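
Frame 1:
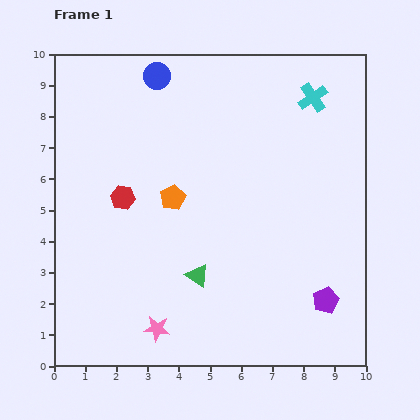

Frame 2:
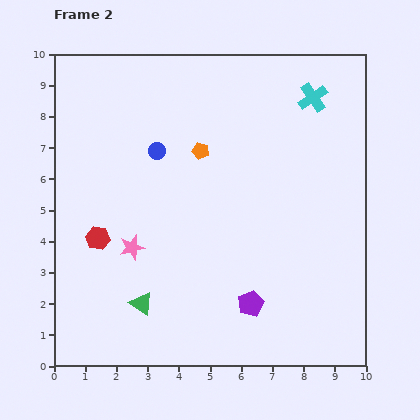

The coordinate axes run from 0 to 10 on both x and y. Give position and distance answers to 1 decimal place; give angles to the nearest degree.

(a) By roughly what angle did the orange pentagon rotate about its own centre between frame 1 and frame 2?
28° counter-clockwise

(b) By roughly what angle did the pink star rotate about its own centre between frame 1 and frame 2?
20° counter-clockwise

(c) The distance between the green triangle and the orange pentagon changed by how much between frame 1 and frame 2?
+2.7

Distance in frame 1: 2.6. Distance in frame 2: 5.3.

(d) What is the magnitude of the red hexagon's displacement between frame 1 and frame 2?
1.5

The red hexagon moved from (2.2, 5.4) to (1.4, 4.1), a distance of √(0.8² + 1.3²) ≈ 1.5.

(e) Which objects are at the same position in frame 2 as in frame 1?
the cyan cross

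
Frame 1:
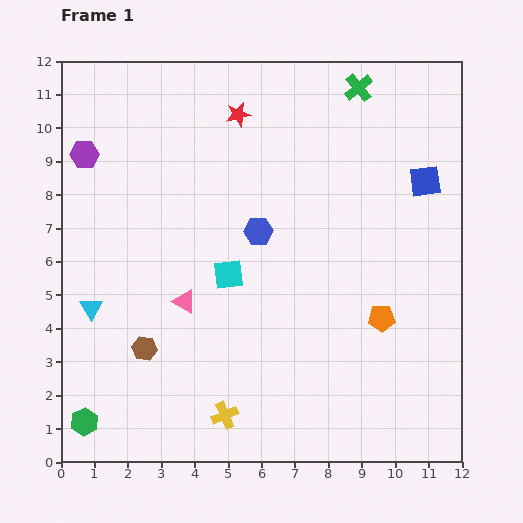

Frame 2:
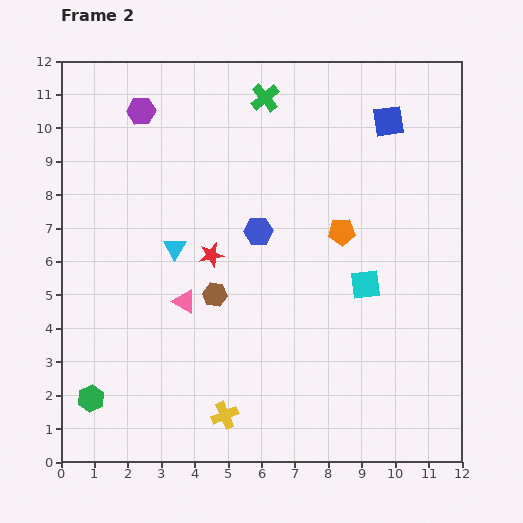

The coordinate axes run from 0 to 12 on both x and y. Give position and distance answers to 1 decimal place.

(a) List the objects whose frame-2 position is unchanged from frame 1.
the pink triangle, the yellow cross, the blue hexagon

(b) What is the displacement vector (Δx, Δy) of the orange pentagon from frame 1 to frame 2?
(-1.2, 2.6)

The orange pentagon was at (9.6, 4.3) in frame 1 and (8.4, 6.9) in frame 2.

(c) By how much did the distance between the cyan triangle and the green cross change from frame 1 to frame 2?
-5.2

Distance in frame 1: 10.4. Distance in frame 2: 5.2.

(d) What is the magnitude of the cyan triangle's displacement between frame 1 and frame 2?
3.1

The cyan triangle moved from (0.9, 4.6) to (3.4, 6.4), a distance of √(2.5² + 1.8²) ≈ 3.1.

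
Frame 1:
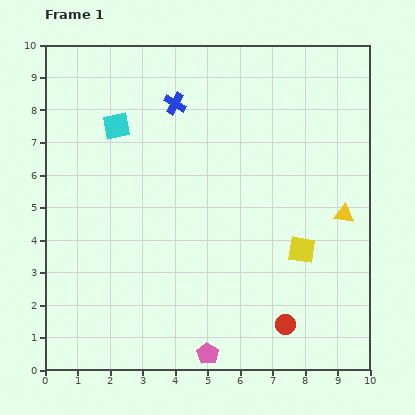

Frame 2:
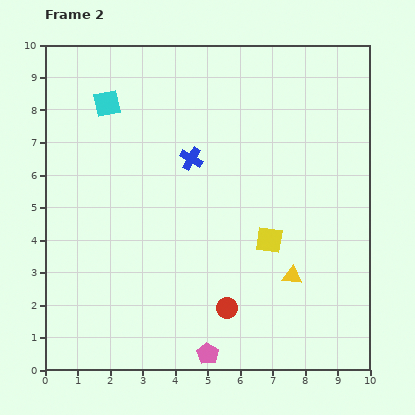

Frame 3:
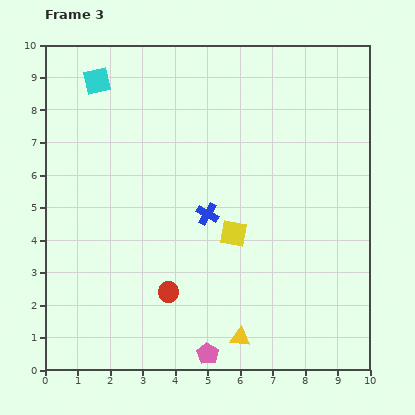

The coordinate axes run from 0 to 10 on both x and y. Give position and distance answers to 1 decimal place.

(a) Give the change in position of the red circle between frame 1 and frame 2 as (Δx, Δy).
(-1.8, 0.5)

The red circle was at (7.4, 1.4) in frame 1 and (5.6, 1.9) in frame 2.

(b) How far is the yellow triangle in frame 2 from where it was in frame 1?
2.5

The yellow triangle moved from (9.2, 4.8) to (7.6, 2.9), a distance of √(1.6² + 1.9²) ≈ 2.5.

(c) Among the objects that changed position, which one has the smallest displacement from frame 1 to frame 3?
the cyan square

(moved 1.5)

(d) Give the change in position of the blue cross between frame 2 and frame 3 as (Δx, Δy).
(0.5, -1.7)

The blue cross was at (4.5, 6.5) in frame 2 and (5.0, 4.8) in frame 3.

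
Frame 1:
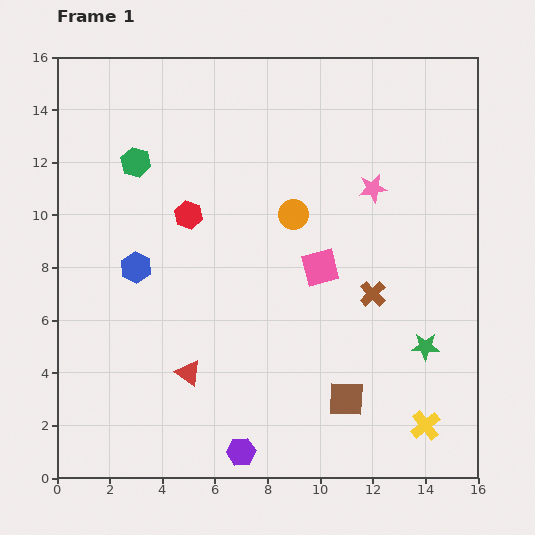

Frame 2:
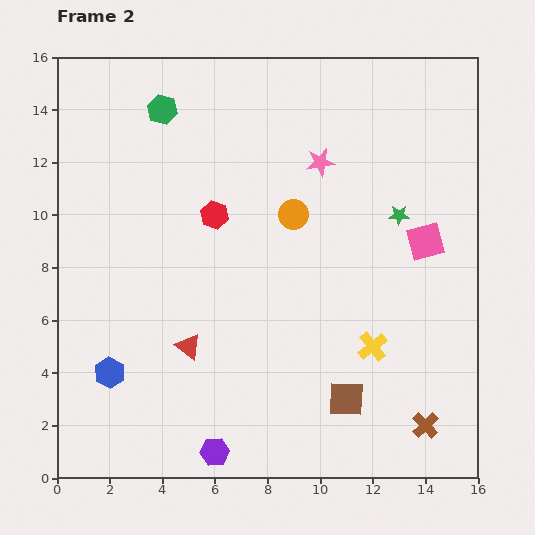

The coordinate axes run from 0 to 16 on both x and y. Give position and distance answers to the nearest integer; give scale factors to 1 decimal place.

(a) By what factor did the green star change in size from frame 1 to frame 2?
0.7×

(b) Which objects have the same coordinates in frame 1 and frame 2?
the orange circle, the brown square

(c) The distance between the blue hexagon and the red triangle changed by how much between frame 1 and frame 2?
-1

Distance in frame 1: 4. Distance in frame 2: 3.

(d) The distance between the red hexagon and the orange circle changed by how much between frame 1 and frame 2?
-1

Distance in frame 1: 4. Distance in frame 2: 3.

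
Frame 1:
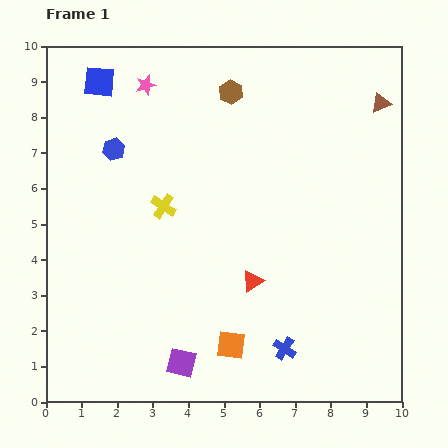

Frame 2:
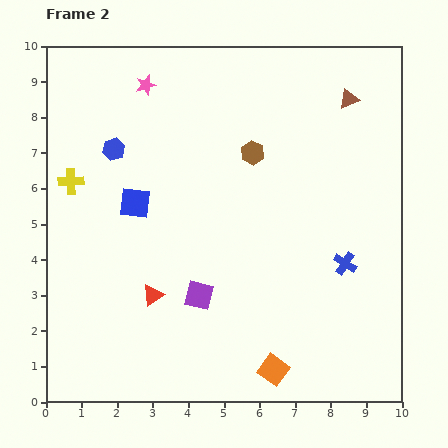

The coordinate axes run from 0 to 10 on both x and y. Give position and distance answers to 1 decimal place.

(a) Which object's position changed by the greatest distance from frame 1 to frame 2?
the blue square

(moved 3.5; next 2.9)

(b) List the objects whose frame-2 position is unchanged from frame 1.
the blue hexagon, the pink star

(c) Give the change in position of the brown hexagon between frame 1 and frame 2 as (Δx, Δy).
(0.6, -1.7)

The brown hexagon was at (5.2, 8.7) in frame 1 and (5.8, 7.0) in frame 2.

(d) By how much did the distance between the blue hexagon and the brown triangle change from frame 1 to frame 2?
-0.9

Distance in frame 1: 7.6. Distance in frame 2: 6.7.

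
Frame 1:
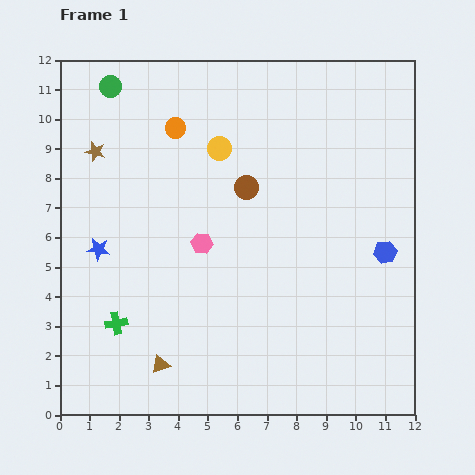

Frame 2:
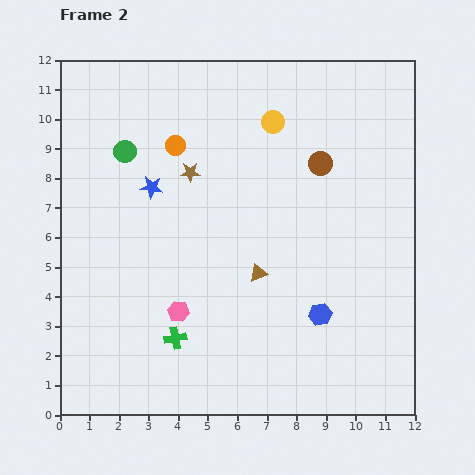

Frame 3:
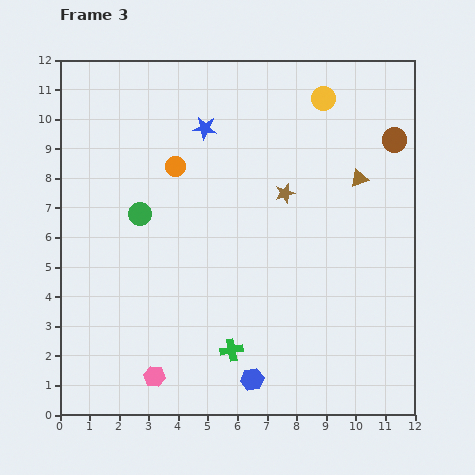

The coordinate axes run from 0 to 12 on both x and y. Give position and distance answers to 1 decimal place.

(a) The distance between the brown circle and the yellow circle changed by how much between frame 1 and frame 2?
+0.5

Distance in frame 1: 1.6. Distance in frame 2: 2.1.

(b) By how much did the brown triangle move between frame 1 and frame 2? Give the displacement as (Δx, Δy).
(3.3, 3.1)

The brown triangle was at (3.4, 1.7) in frame 1 and (6.7, 4.8) in frame 2.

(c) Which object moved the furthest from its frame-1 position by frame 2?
the brown triangle

(moved 4.5; next 3.3)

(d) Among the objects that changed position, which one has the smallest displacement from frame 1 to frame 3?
the orange circle

(moved 1.3)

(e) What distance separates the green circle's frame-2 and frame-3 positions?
2.2

The green circle moved from (2.2, 8.9) to (2.7, 6.8), a distance of √(0.5² + 2.1²) ≈ 2.2.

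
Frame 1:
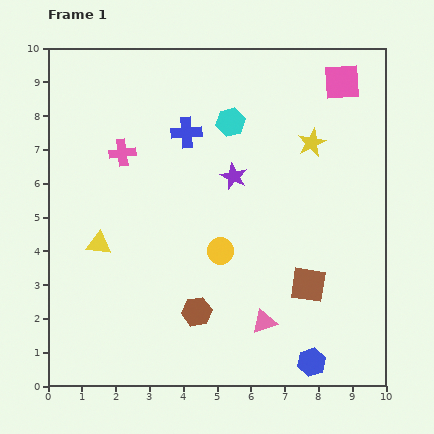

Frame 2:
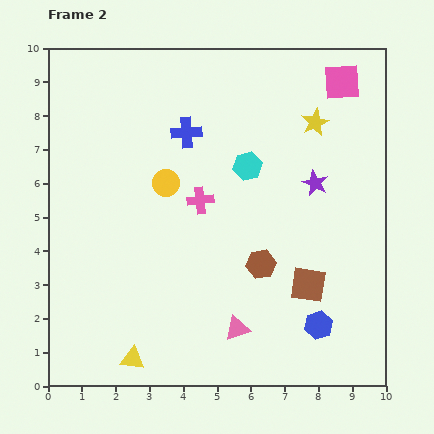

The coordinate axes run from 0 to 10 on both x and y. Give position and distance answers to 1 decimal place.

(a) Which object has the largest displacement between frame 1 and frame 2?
the yellow triangle

(moved 3.5; next 2.7)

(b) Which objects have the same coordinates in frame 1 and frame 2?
the pink square, the blue cross, the brown square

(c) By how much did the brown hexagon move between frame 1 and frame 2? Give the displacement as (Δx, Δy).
(1.9, 1.4)

The brown hexagon was at (4.4, 2.2) in frame 1 and (6.3, 3.6) in frame 2.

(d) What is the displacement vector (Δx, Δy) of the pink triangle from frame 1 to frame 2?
(-0.8, -0.2)

The pink triangle was at (6.4, 1.9) in frame 1 and (5.6, 1.7) in frame 2.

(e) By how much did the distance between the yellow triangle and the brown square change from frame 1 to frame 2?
-0.7

Distance in frame 1: 6.3. Distance in frame 2: 5.6.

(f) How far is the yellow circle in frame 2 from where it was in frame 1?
2.6

The yellow circle moved from (5.1, 4.0) to (3.5, 6.0), a distance of √(1.6² + 2.0²) ≈ 2.6.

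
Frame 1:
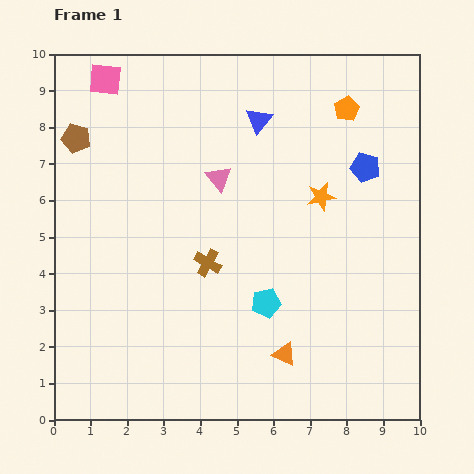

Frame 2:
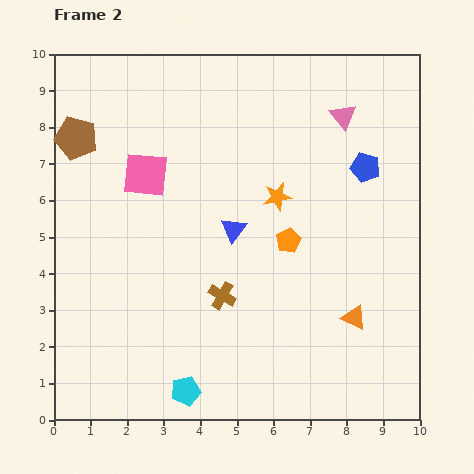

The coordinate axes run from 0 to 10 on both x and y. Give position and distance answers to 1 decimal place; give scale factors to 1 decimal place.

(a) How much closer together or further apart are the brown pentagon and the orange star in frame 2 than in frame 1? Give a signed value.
-1.2

Distance in frame 1: 6.9. Distance in frame 2: 5.7.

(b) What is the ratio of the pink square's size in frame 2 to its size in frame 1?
1.4×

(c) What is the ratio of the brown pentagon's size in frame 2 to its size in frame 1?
1.5×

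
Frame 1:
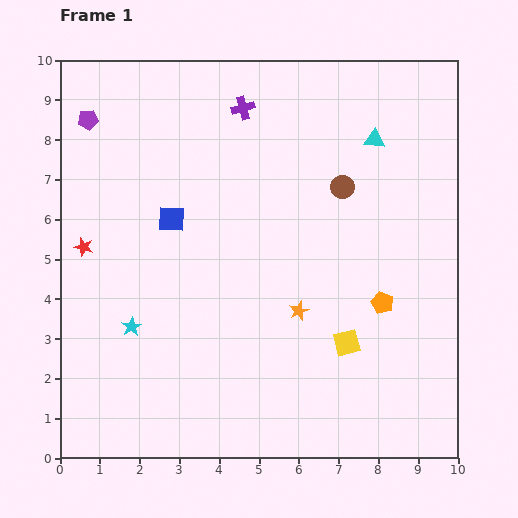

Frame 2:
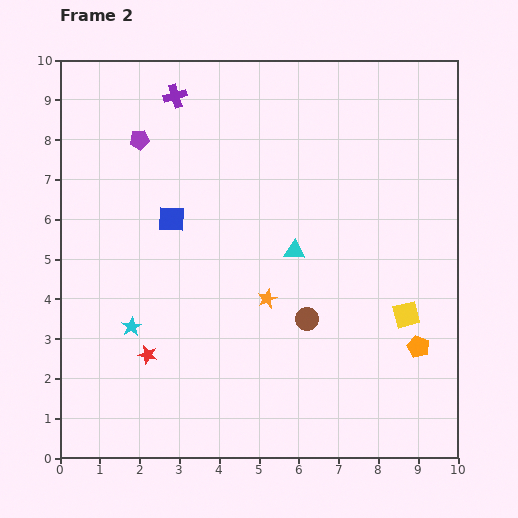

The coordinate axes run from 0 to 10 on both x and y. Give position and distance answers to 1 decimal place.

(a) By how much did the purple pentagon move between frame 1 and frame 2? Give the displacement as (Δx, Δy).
(1.3, -0.5)

The purple pentagon was at (0.7, 8.5) in frame 1 and (2.0, 8.0) in frame 2.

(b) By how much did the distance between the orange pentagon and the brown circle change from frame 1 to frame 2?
-0.2

Distance in frame 1: 3.1. Distance in frame 2: 2.9.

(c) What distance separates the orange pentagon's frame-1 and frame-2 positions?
1.4

The orange pentagon moved from (8.1, 3.9) to (9.0, 2.8), a distance of √(0.9² + 1.1²) ≈ 1.4.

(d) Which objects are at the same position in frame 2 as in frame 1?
the blue square, the cyan star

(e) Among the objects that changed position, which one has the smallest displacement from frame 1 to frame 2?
the orange star

(moved 0.9)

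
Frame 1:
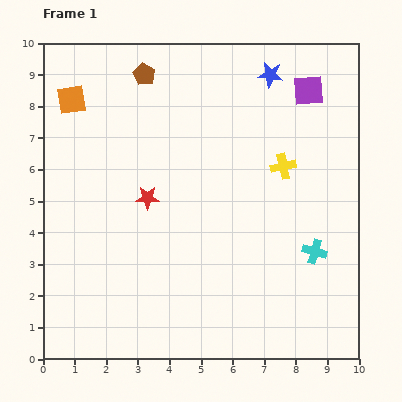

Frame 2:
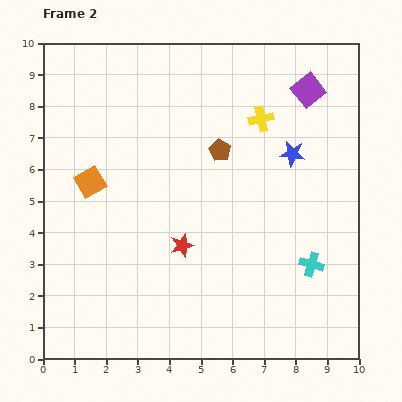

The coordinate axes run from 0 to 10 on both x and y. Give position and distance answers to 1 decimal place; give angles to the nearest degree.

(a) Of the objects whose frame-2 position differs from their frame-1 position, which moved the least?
the cyan cross

(moved 0.4)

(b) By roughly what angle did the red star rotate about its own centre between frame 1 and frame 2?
19° counter-clockwise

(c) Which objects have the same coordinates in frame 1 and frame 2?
the purple square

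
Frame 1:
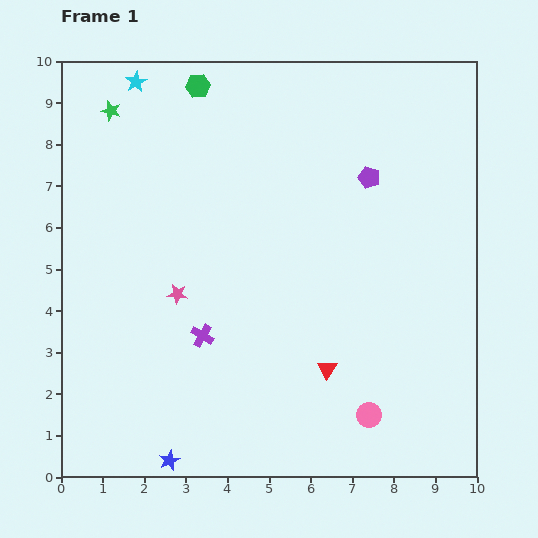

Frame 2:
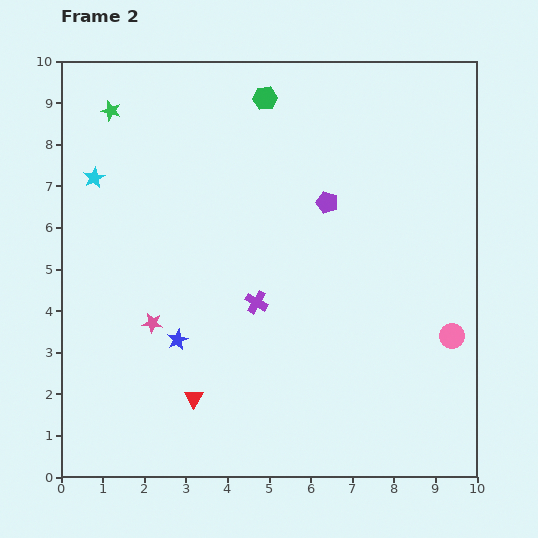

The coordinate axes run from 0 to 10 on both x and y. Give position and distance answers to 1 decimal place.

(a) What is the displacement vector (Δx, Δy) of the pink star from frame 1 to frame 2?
(-0.6, -0.7)

The pink star was at (2.8, 4.4) in frame 1 and (2.2, 3.7) in frame 2.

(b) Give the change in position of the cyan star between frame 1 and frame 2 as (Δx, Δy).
(-1.0, -2.3)

The cyan star was at (1.8, 9.5) in frame 1 and (0.8, 7.2) in frame 2.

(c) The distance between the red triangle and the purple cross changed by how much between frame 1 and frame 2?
-0.4

Distance in frame 1: 3.1. Distance in frame 2: 2.7.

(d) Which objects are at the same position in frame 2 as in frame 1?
the green star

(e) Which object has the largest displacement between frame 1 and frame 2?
the red triangle

(moved 3.3; next 2.9)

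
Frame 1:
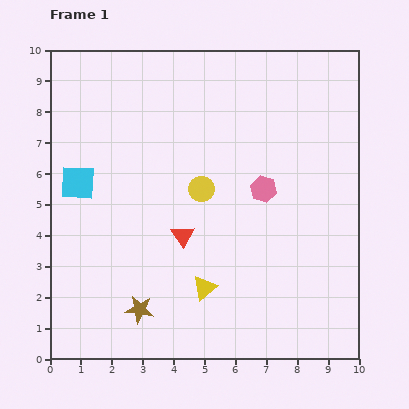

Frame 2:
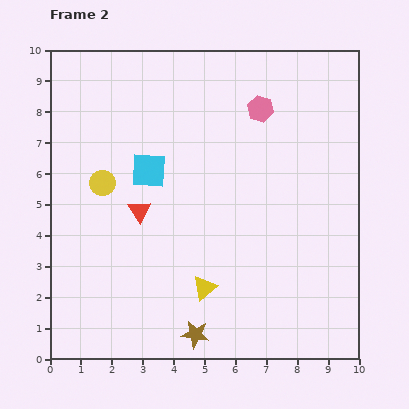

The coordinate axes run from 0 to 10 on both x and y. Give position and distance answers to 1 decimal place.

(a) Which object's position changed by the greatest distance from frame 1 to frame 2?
the yellow circle

(moved 3.2; next 2.6)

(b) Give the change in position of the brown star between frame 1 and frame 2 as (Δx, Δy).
(1.8, -0.8)

The brown star was at (2.9, 1.6) in frame 1 and (4.7, 0.8) in frame 2.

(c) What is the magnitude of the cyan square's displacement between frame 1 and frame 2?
2.3

The cyan square moved from (0.9, 5.7) to (3.2, 6.1), a distance of √(2.3² + 0.4²) ≈ 2.3.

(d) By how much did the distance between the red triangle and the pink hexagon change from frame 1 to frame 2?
+2.1

Distance in frame 1: 3.0. Distance in frame 2: 5.1.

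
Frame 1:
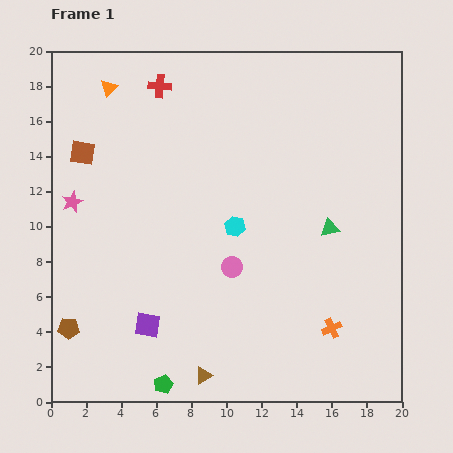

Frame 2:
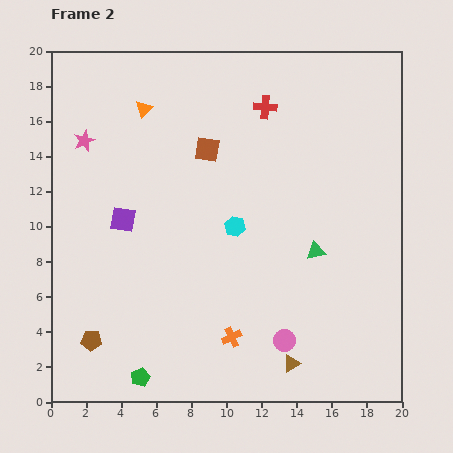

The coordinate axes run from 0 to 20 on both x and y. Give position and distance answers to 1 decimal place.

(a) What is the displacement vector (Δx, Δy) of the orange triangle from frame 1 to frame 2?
(2.0, -1.2)

The orange triangle was at (3.3, 17.9) in frame 1 and (5.3, 16.7) in frame 2.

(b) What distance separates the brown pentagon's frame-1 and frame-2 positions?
1.5

The brown pentagon moved from (1.0, 4.2) to (2.3, 3.5), a distance of √(1.3² + 0.7²) ≈ 1.5.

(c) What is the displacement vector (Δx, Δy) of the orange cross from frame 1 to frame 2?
(-5.7, -0.5)

The orange cross was at (16.0, 4.2) in frame 1 and (10.3, 3.7) in frame 2.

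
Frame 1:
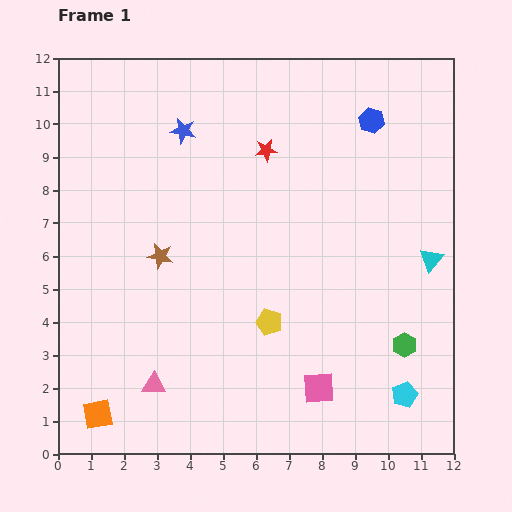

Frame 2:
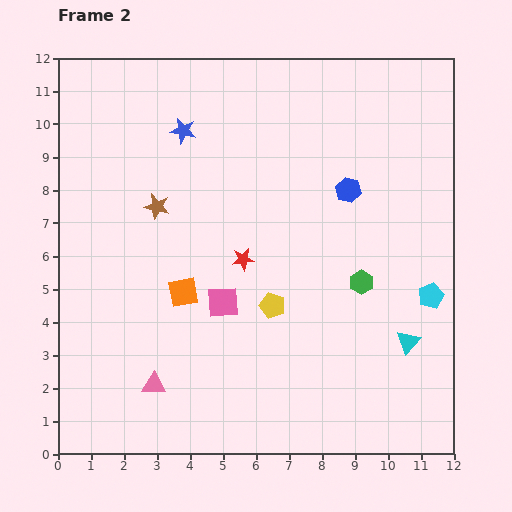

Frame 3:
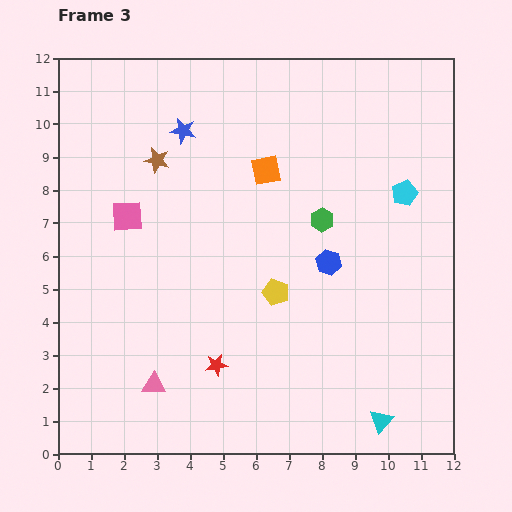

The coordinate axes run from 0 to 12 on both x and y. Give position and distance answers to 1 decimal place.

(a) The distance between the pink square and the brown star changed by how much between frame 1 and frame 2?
-2.7

Distance in frame 1: 6.2. Distance in frame 2: 3.5.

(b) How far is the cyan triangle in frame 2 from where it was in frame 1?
2.6

The cyan triangle moved from (11.3, 5.9) to (10.6, 3.4), a distance of √(0.7² + 2.5²) ≈ 2.6.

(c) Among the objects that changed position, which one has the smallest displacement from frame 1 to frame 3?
the yellow pentagon

(moved 0.9)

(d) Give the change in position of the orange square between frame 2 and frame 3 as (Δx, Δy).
(2.5, 3.7)

The orange square was at (3.8, 4.9) in frame 2 and (6.3, 8.6) in frame 3.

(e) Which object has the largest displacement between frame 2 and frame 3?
the orange square

(moved 4.5; next 3.9)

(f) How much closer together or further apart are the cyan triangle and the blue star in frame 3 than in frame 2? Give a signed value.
+1.4

Distance in frame 2: 9.3. Distance in frame 3: 10.7.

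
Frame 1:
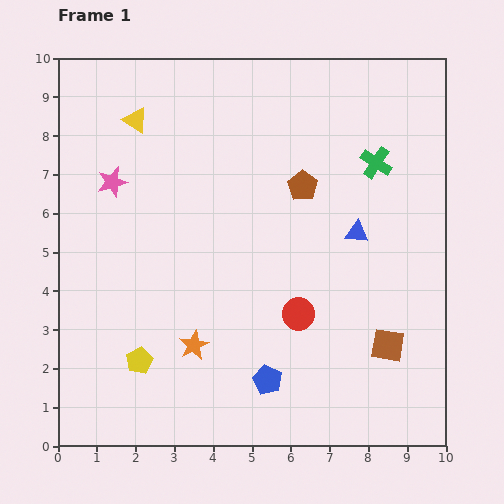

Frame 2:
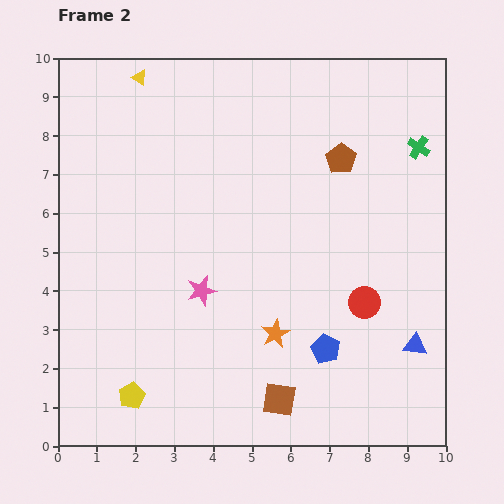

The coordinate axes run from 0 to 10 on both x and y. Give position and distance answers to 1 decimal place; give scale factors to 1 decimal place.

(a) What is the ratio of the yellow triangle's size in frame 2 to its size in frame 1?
0.6×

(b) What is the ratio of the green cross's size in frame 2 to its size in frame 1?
0.7×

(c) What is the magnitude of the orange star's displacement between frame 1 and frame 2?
2.1

The orange star moved from (3.5, 2.6) to (5.6, 2.9), a distance of √(2.1² + 0.3²) ≈ 2.1.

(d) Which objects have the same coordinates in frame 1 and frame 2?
none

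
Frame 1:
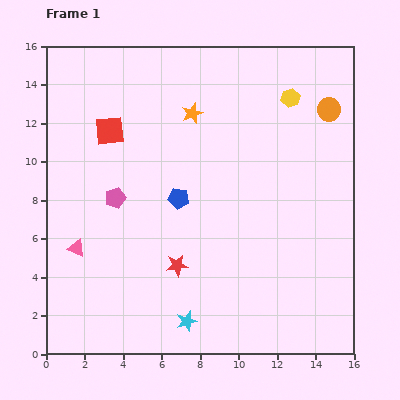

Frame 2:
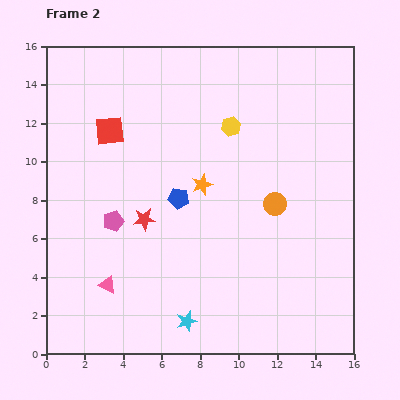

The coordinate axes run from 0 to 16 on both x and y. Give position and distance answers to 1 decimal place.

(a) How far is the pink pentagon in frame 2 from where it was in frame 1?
1.2

The pink pentagon moved from (3.6, 8.1) to (3.5, 6.9), a distance of √(0.1² + 1.2²) ≈ 1.2.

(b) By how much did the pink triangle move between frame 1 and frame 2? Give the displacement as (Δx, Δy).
(1.6, -1.9)

The pink triangle was at (1.6, 5.5) in frame 1 and (3.2, 3.6) in frame 2.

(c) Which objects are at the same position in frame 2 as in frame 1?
the red square, the cyan star, the blue pentagon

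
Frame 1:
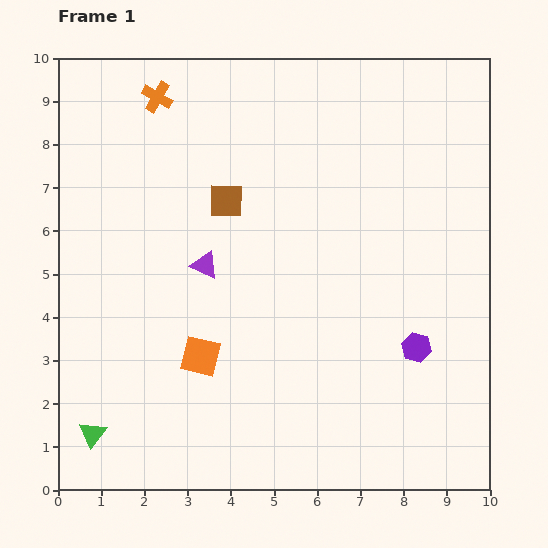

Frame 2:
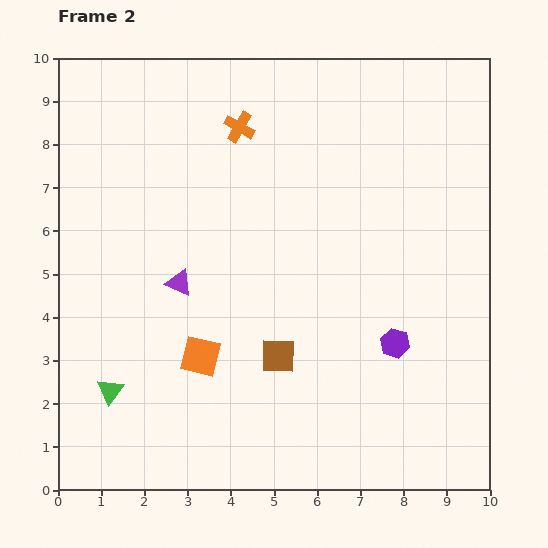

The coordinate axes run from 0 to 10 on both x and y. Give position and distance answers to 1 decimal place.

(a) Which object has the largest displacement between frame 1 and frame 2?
the brown square

(moved 3.8; next 2.0)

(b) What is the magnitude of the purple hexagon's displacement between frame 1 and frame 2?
0.5

The purple hexagon moved from (8.3, 3.3) to (7.8, 3.4), a distance of √(0.5² + 0.1²) ≈ 0.5.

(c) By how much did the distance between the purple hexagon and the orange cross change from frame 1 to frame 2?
-2.1

Distance in frame 1: 8.3. Distance in frame 2: 6.2.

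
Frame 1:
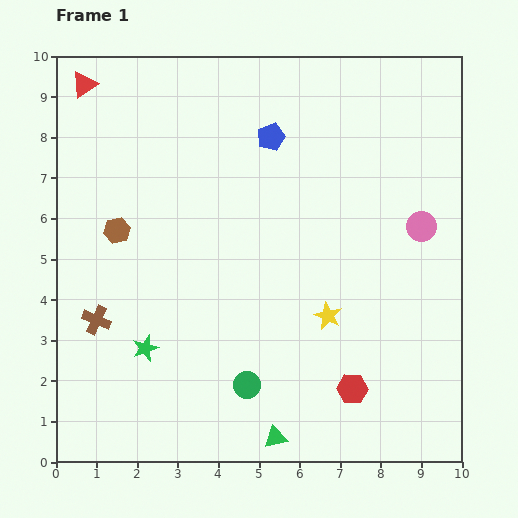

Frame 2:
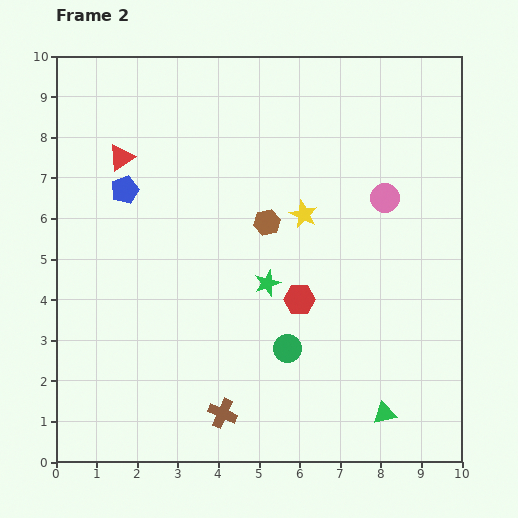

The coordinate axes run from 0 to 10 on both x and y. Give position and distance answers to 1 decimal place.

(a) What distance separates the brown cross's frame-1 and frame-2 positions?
3.9

The brown cross moved from (1.0, 3.5) to (4.1, 1.2), a distance of √(3.1² + 2.3²) ≈ 3.9.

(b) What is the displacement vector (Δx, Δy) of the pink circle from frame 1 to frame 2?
(-0.9, 0.7)

The pink circle was at (9.0, 5.8) in frame 1 and (8.1, 6.5) in frame 2.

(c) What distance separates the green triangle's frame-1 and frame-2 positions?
2.8

The green triangle moved from (5.4, 0.6) to (8.1, 1.2), a distance of √(2.7² + 0.6²) ≈ 2.8.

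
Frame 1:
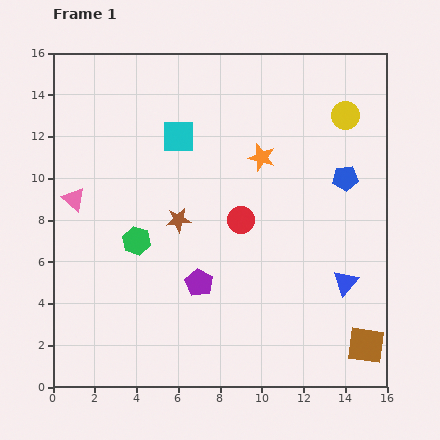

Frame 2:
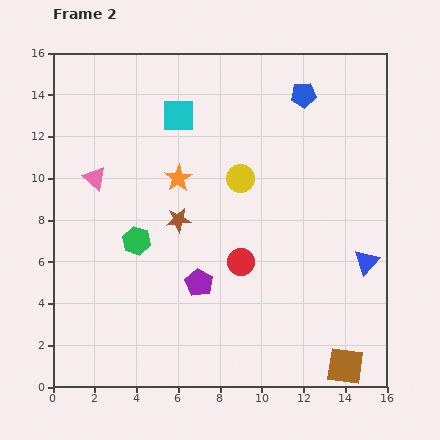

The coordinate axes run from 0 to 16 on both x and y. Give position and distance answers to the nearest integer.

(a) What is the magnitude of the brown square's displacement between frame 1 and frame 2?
1

The brown square moved from (15, 2) to (14, 1), a distance of √(1² + 1²) ≈ 1.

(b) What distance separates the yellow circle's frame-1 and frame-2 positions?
6

The yellow circle moved from (14, 13) to (9, 10), a distance of √(5² + 3²) ≈ 6.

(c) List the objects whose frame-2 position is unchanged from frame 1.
the purple pentagon, the green hexagon, the brown star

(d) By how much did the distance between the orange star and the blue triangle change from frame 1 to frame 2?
+3

Distance in frame 1: 7. Distance in frame 2: 10.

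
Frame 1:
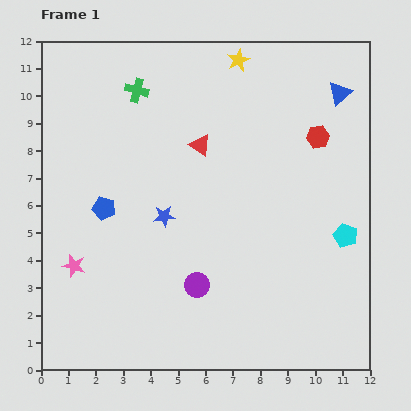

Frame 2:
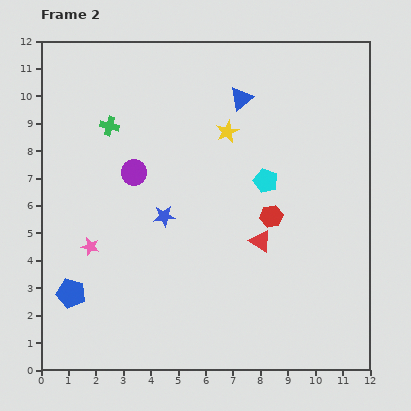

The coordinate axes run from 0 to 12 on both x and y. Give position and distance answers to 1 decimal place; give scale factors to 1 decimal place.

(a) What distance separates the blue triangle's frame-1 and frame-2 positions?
3.6

The blue triangle moved from (10.9, 10.1) to (7.3, 9.9), a distance of √(3.6² + 0.2²) ≈ 3.6.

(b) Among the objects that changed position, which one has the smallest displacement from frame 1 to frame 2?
the pink star

(moved 0.9)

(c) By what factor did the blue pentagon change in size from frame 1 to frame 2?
1.3×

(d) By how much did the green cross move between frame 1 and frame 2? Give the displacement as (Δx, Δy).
(-1.0, -1.3)

The green cross was at (3.5, 10.2) in frame 1 and (2.5, 8.9) in frame 2.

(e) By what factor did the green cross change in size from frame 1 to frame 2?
0.8×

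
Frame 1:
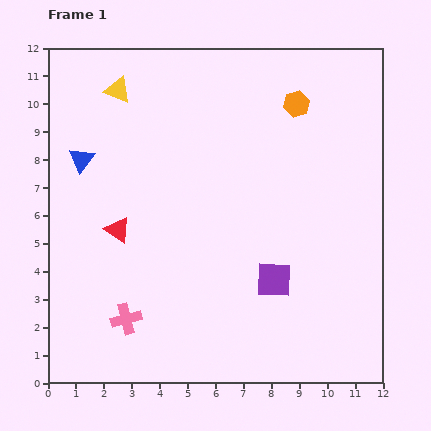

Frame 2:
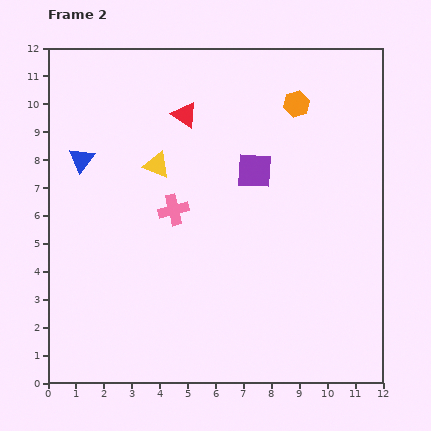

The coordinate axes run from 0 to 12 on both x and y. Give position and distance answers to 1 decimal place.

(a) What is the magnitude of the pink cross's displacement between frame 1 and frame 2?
4.3

The pink cross moved from (2.8, 2.3) to (4.5, 6.2), a distance of √(1.7² + 3.9²) ≈ 4.3.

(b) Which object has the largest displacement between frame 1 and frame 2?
the red triangle

(moved 4.8; next 4.3)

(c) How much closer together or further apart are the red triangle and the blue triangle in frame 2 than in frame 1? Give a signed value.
+1.2

Distance in frame 1: 2.8. Distance in frame 2: 4.0.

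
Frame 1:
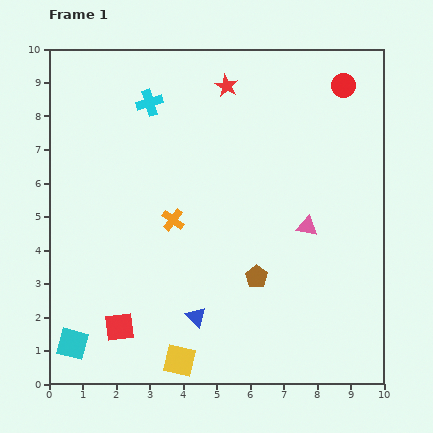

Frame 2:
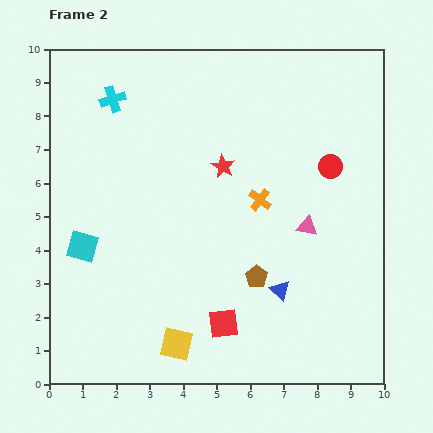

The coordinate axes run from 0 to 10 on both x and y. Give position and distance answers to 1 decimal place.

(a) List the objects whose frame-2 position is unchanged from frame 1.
the brown pentagon, the pink triangle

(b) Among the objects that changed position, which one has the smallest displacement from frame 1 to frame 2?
the yellow square

(moved 0.5)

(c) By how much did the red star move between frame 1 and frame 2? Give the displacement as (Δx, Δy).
(-0.1, -2.4)

The red star was at (5.3, 8.9) in frame 1 and (5.2, 6.5) in frame 2.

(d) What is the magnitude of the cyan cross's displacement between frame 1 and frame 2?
1.1

The cyan cross moved from (3.0, 8.4) to (1.9, 8.5), a distance of √(1.1² + 0.1²) ≈ 1.1.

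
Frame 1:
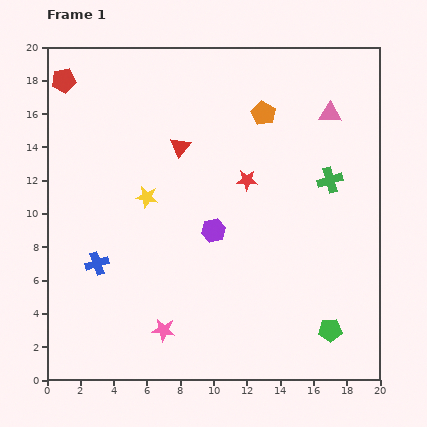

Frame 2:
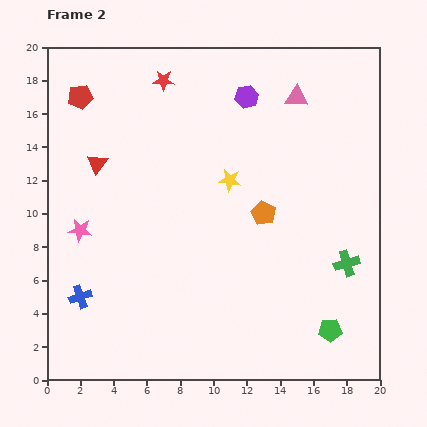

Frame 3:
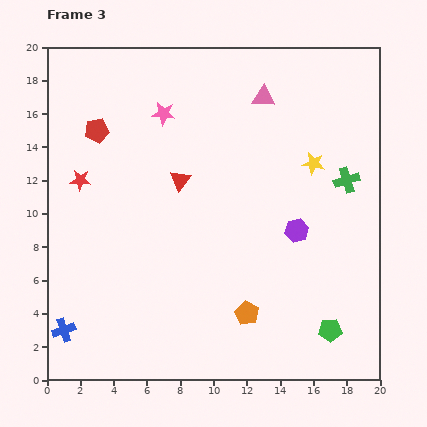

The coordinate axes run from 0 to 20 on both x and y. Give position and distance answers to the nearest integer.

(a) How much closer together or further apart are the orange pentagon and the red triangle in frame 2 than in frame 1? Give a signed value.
+5

Distance in frame 1: 5. Distance in frame 2: 10.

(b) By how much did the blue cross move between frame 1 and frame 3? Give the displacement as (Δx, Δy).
(-2, -4)

The blue cross was at (3, 7) in frame 1 and (1, 3) in frame 3.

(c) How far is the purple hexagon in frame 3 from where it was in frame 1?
5

The purple hexagon moved from (10, 9) to (15, 9), a distance of √(5² + 0²) ≈ 5.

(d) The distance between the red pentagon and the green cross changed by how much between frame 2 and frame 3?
-4

Distance in frame 2: 19. Distance in frame 3: 15.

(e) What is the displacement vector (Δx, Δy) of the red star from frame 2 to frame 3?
(-5, -6)

The red star was at (7, 18) in frame 2 and (2, 12) in frame 3.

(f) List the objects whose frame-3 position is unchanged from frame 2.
the green pentagon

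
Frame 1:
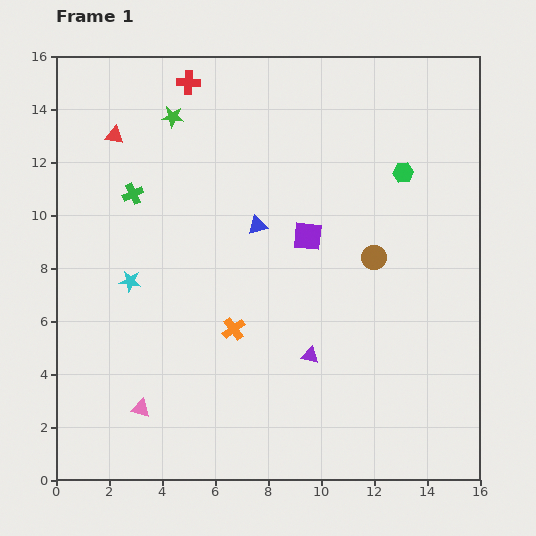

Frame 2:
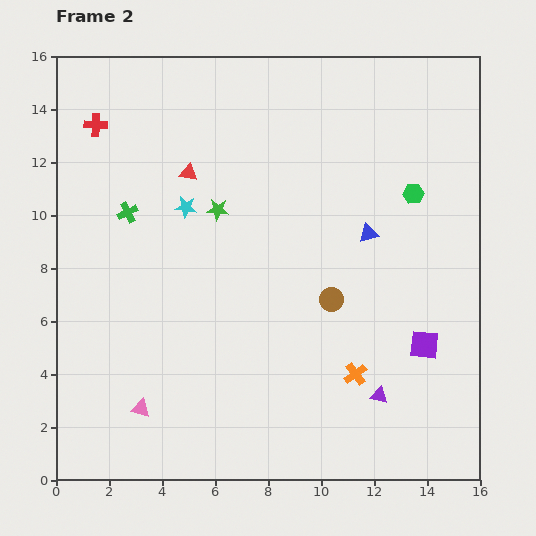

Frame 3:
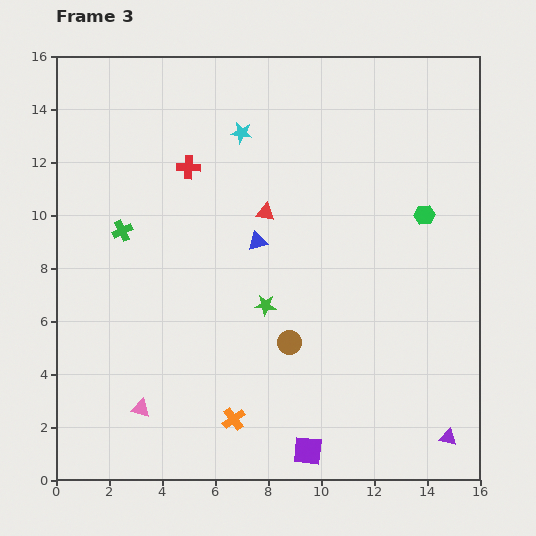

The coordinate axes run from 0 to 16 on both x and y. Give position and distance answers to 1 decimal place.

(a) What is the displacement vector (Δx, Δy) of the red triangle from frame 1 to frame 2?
(2.8, -1.4)

The red triangle was at (2.2, 13.0) in frame 1 and (5.0, 11.6) in frame 2.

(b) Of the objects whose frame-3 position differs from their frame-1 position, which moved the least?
the blue triangle

(moved 0.6)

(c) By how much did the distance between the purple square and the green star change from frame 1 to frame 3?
-1.1

Distance in frame 1: 6.8. Distance in frame 3: 5.7.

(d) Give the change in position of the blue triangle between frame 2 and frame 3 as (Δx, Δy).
(-4.2, -0.3)

The blue triangle was at (11.8, 9.3) in frame 2 and (7.6, 9.0) in frame 3.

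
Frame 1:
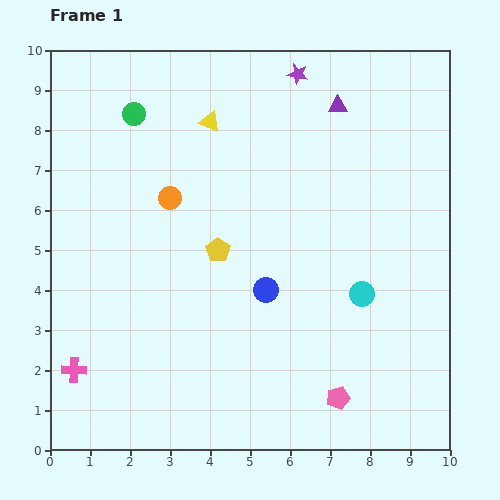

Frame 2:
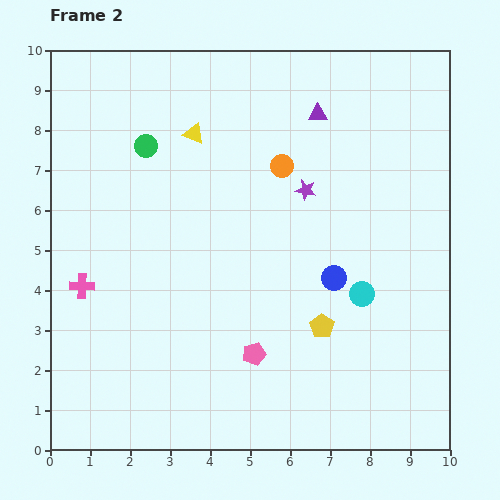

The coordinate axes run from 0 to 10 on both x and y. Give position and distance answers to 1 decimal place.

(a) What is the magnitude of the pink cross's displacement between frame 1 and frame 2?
2.1

The pink cross moved from (0.6, 2.0) to (0.8, 4.1), a distance of √(0.2² + 2.1²) ≈ 2.1.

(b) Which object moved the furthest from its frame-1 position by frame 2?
the yellow pentagon

(moved 3.2; next 2.9)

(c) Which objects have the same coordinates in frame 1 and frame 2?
the cyan circle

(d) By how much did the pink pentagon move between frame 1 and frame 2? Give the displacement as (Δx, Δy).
(-2.1, 1.1)

The pink pentagon was at (7.2, 1.3) in frame 1 and (5.1, 2.4) in frame 2.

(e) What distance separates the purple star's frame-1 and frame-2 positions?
2.9

The purple star moved from (6.2, 9.4) to (6.4, 6.5), a distance of √(0.2² + 2.9²) ≈ 2.9.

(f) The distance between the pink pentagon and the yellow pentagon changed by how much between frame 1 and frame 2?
-3.0

Distance in frame 1: 4.8. Distance in frame 2: 1.8.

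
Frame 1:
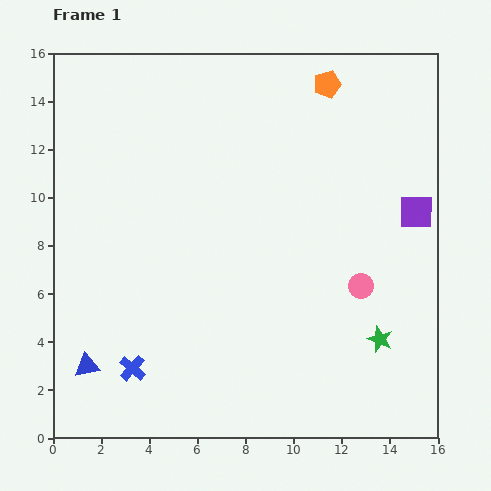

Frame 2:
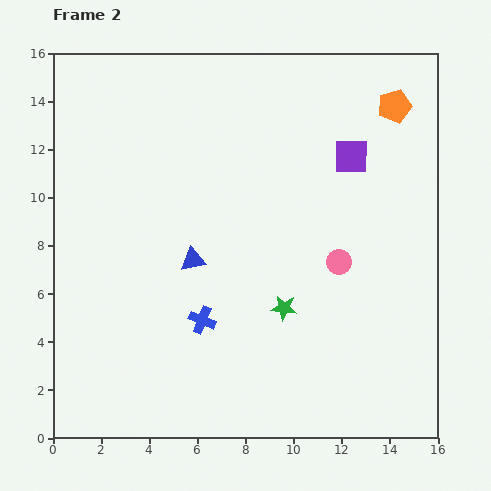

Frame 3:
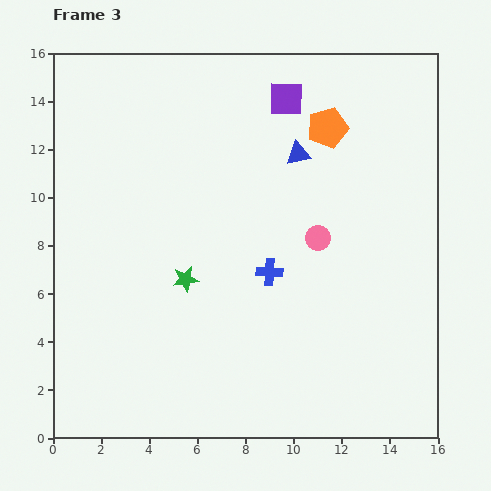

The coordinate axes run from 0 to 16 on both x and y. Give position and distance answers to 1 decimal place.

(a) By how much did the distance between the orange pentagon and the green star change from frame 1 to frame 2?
-1.2

Distance in frame 1: 10.8. Distance in frame 2: 9.6.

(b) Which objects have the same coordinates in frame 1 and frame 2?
none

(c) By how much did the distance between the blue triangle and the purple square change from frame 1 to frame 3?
-12.7

Distance in frame 1: 15.1. Distance in frame 3: 2.4.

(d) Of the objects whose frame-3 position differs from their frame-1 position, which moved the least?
the orange pentagon

(moved 1.8)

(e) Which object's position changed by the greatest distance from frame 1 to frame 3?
the blue triangle

(moved 12.4; next 8.5)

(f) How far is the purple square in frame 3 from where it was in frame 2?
3.6

The purple square moved from (12.4, 11.7) to (9.7, 14.1), a distance of √(2.7² + 2.4²) ≈ 3.6.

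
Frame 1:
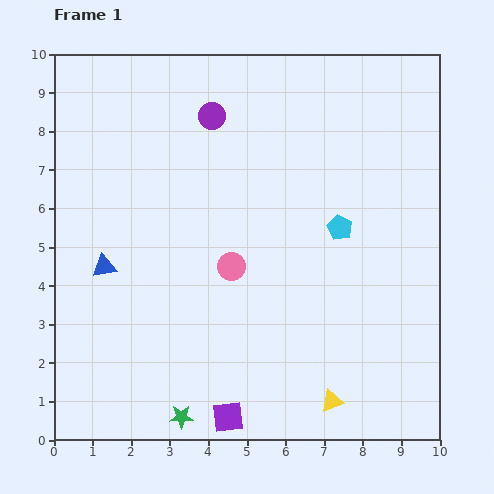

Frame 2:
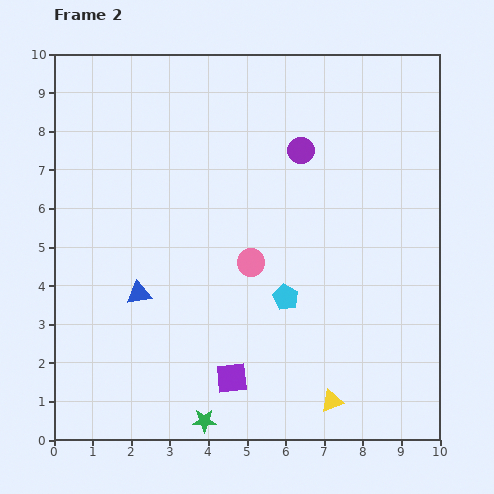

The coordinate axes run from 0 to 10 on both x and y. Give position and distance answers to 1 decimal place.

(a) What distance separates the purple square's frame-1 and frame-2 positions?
1.0

The purple square moved from (4.5, 0.6) to (4.6, 1.6), a distance of √(0.1² + 1.0²) ≈ 1.0.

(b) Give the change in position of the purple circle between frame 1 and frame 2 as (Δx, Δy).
(2.3, -0.9)

The purple circle was at (4.1, 8.4) in frame 1 and (6.4, 7.5) in frame 2.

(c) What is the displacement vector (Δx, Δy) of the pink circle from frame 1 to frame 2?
(0.5, 0.1)

The pink circle was at (4.6, 4.5) in frame 1 and (5.1, 4.6) in frame 2.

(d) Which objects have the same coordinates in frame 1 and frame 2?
the yellow triangle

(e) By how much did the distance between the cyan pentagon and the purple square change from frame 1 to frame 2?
-3.2

Distance in frame 1: 5.7. Distance in frame 2: 2.5.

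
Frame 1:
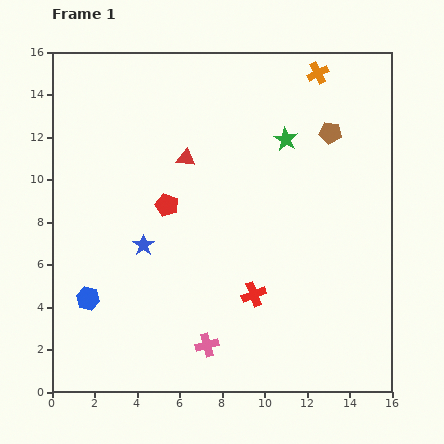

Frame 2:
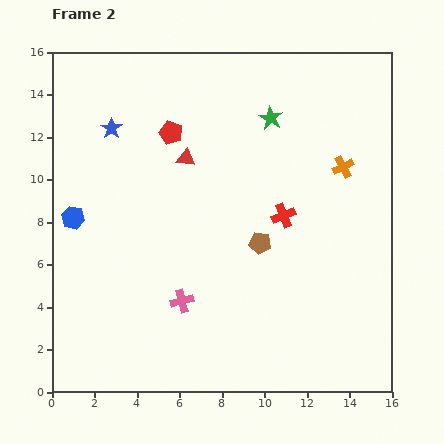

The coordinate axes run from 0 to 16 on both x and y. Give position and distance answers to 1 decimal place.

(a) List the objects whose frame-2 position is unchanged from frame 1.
the red triangle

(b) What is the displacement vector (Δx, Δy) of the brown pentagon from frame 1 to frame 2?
(-3.3, -5.2)

The brown pentagon was at (13.1, 12.2) in frame 1 and (9.8, 7.0) in frame 2.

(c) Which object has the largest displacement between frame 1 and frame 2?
the brown pentagon

(moved 6.2; next 5.7)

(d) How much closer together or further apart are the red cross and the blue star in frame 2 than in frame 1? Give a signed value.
+3.4

Distance in frame 1: 5.7. Distance in frame 2: 9.1.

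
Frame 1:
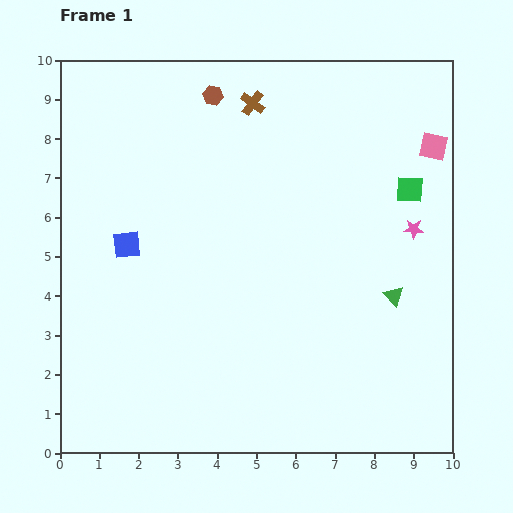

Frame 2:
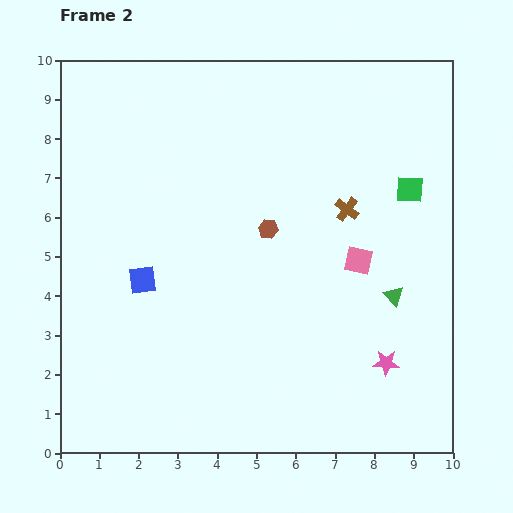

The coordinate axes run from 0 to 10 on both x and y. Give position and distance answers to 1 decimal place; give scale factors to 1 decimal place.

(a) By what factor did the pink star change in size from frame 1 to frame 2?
1.3×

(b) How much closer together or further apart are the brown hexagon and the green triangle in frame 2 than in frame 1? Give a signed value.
-3.3

Distance in frame 1: 6.9. Distance in frame 2: 3.6.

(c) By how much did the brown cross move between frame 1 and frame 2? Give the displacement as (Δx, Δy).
(2.4, -2.7)

The brown cross was at (4.9, 8.9) in frame 1 and (7.3, 6.2) in frame 2.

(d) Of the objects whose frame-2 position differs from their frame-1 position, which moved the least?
the blue square

(moved 1.0)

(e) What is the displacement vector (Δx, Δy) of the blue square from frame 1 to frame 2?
(0.4, -0.9)

The blue square was at (1.7, 5.3) in frame 1 and (2.1, 4.4) in frame 2.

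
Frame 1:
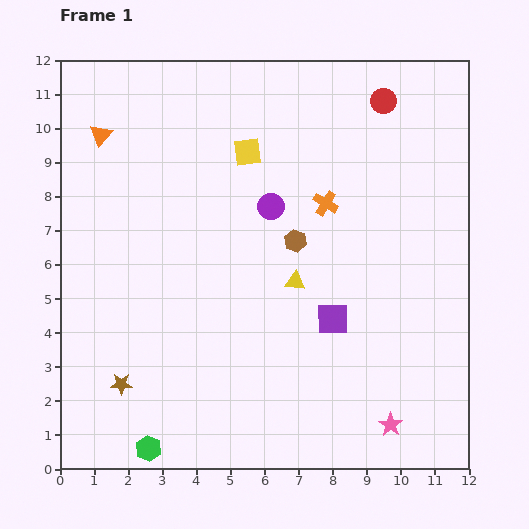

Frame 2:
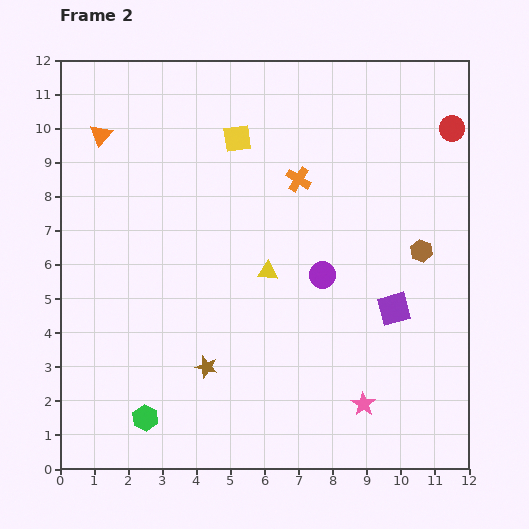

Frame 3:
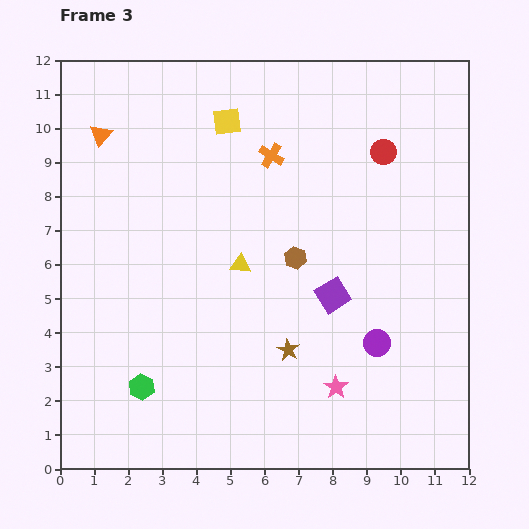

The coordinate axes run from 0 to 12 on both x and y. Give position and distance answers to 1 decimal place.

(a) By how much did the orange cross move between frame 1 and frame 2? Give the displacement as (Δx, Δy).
(-0.8, 0.7)

The orange cross was at (7.8, 7.8) in frame 1 and (7.0, 8.5) in frame 2.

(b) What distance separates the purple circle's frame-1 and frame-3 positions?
5.1

The purple circle moved from (6.2, 7.7) to (9.3, 3.7), a distance of √(3.1² + 4.0²) ≈ 5.1.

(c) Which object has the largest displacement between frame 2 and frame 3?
the brown hexagon

(moved 3.7; next 2.6)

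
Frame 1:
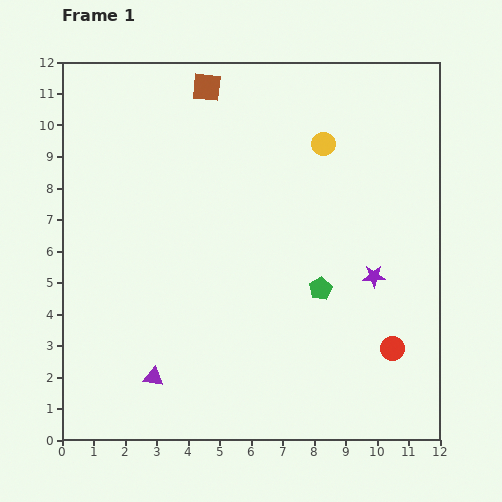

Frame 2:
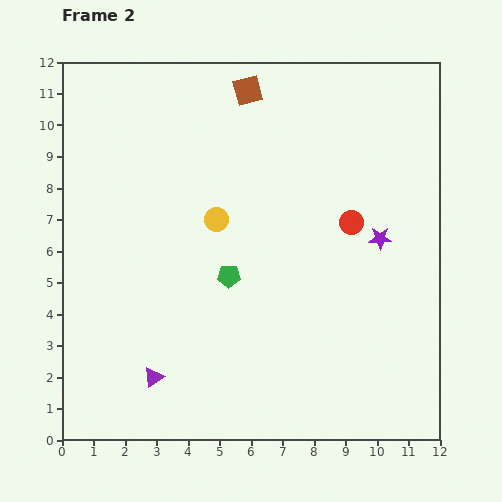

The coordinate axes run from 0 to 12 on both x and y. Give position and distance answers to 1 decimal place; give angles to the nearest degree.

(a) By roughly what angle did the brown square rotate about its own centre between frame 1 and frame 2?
21° counter-clockwise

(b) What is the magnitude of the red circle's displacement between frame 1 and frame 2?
4.2

The red circle moved from (10.5, 2.9) to (9.2, 6.9), a distance of √(1.3² + 4.0²) ≈ 4.2.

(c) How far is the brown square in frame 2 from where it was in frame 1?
1.3

The brown square moved from (4.6, 11.2) to (5.9, 11.1), a distance of √(1.3² + 0.1²) ≈ 1.3.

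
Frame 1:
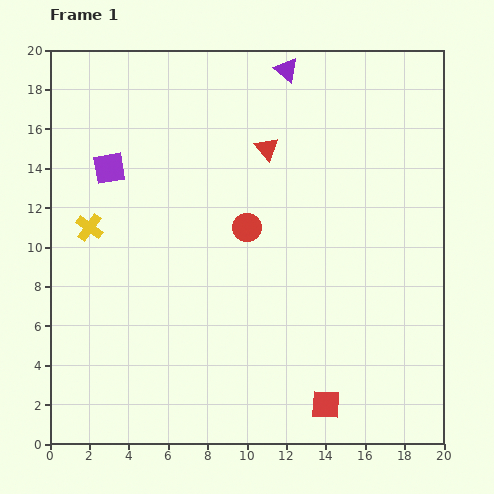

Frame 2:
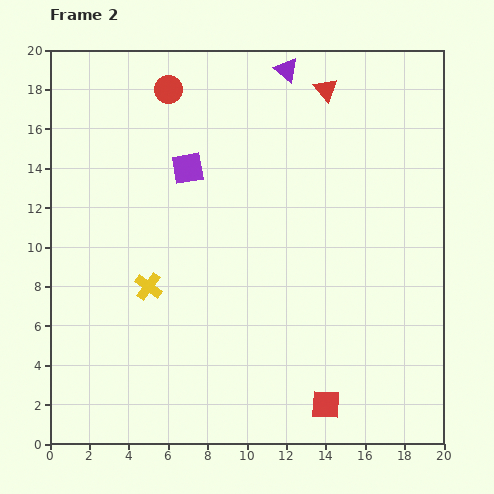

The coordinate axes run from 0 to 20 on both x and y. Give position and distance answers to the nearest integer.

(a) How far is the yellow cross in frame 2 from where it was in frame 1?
4

The yellow cross moved from (2, 11) to (5, 8), a distance of √(3² + 3²) ≈ 4.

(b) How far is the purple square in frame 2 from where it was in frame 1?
4

The purple square moved from (3, 14) to (7, 14), a distance of √(4² + 0²) ≈ 4.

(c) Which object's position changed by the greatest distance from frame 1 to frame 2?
the red circle

(moved 8; next 4)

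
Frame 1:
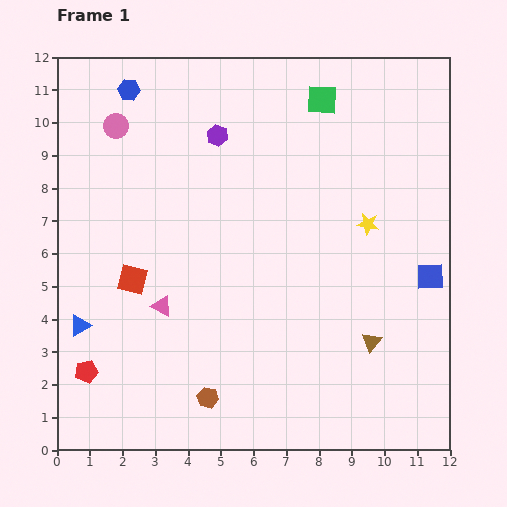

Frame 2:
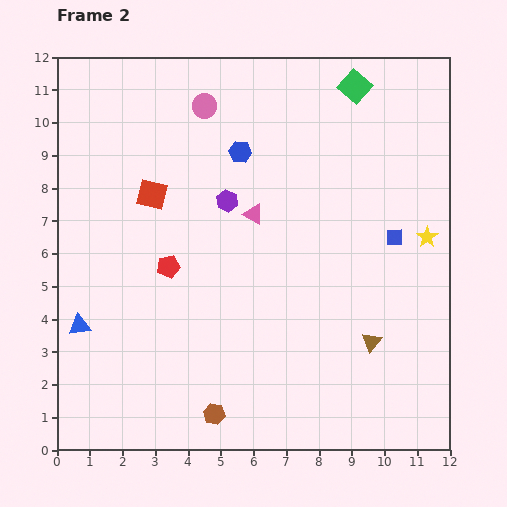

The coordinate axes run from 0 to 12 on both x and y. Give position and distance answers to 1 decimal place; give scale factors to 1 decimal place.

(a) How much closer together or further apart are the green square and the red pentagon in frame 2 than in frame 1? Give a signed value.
-3.1

Distance in frame 1: 11.0. Distance in frame 2: 7.9.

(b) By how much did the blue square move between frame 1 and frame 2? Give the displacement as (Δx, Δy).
(-1.1, 1.2)

The blue square was at (11.4, 5.3) in frame 1 and (10.3, 6.5) in frame 2.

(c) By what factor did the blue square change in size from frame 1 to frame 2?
0.6×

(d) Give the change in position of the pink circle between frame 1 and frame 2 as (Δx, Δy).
(2.7, 0.6)

The pink circle was at (1.8, 9.9) in frame 1 and (4.5, 10.5) in frame 2.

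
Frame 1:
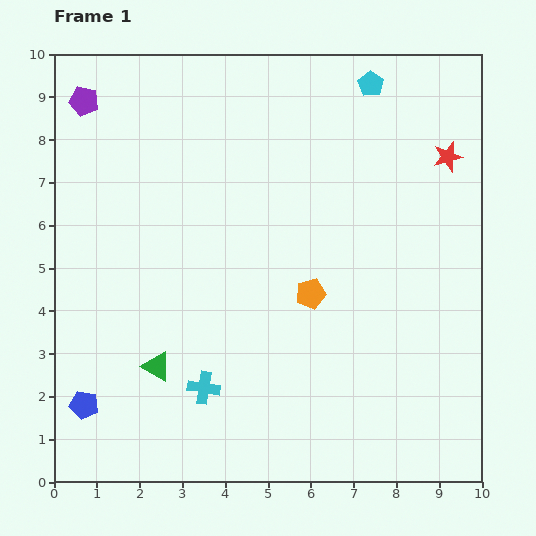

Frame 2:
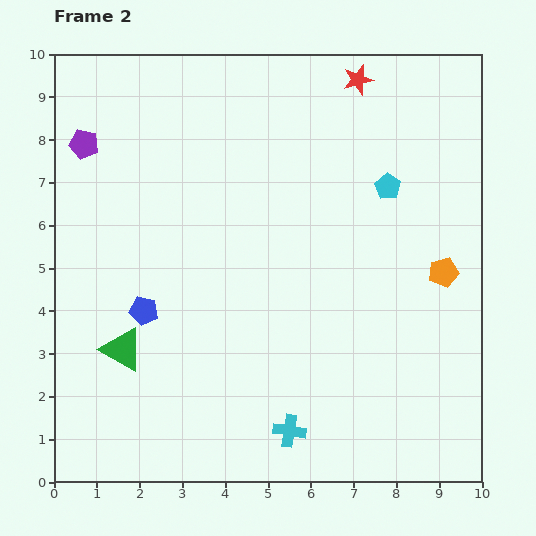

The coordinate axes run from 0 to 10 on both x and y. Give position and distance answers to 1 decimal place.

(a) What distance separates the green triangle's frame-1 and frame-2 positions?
0.9

The green triangle moved from (2.4, 2.7) to (1.6, 3.1), a distance of √(0.8² + 0.4²) ≈ 0.9.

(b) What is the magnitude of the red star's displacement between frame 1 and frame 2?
2.8

The red star moved from (9.2, 7.6) to (7.1, 9.4), a distance of √(2.1² + 1.8²) ≈ 2.8.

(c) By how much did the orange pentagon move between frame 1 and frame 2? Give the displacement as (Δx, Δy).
(3.1, 0.5)

The orange pentagon was at (6.0, 4.4) in frame 1 and (9.1, 4.9) in frame 2.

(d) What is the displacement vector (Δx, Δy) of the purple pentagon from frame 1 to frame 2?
(0.0, -1.0)

The purple pentagon was at (0.7, 8.9) in frame 1 and (0.7, 7.9) in frame 2.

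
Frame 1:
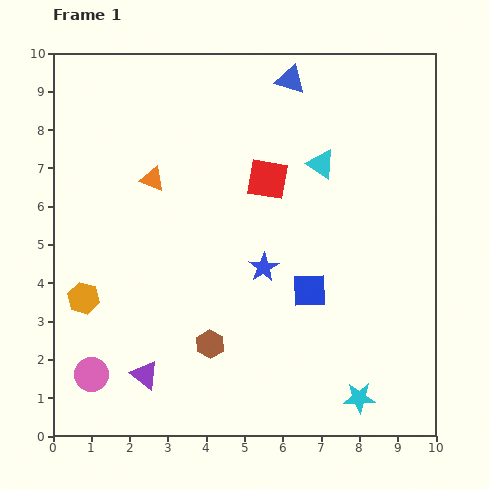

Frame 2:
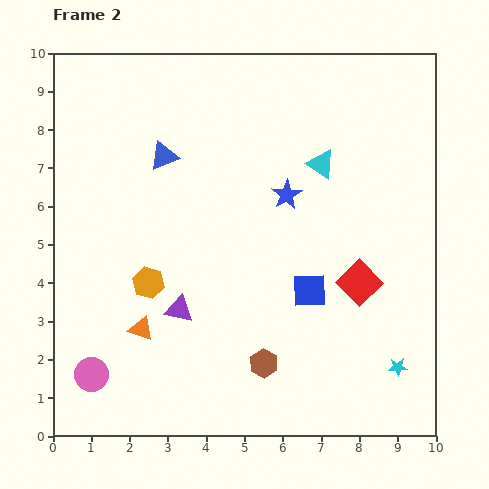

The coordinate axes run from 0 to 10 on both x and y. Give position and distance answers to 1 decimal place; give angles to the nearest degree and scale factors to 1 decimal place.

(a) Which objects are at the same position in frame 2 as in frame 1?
the blue square, the pink circle, the cyan triangle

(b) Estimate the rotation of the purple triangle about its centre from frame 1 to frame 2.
24° counter-clockwise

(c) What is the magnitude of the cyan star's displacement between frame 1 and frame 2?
1.3

The cyan star moved from (8.0, 1.0) to (9.0, 1.8), a distance of √(1.0² + 0.8²) ≈ 1.3.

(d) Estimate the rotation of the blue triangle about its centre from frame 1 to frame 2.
39° counter-clockwise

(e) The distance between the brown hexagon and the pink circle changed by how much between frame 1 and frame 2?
+1.3

Distance in frame 1: 3.2. Distance in frame 2: 4.5.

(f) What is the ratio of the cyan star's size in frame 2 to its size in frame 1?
0.6×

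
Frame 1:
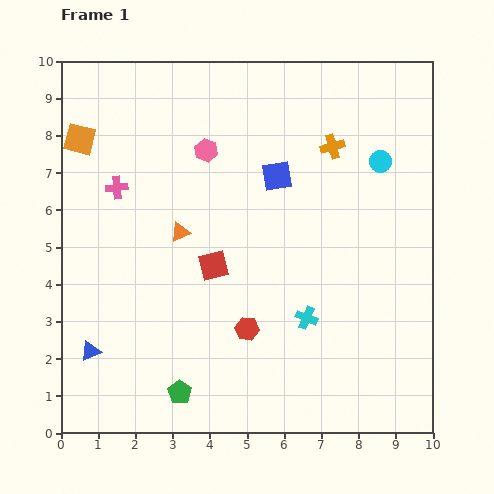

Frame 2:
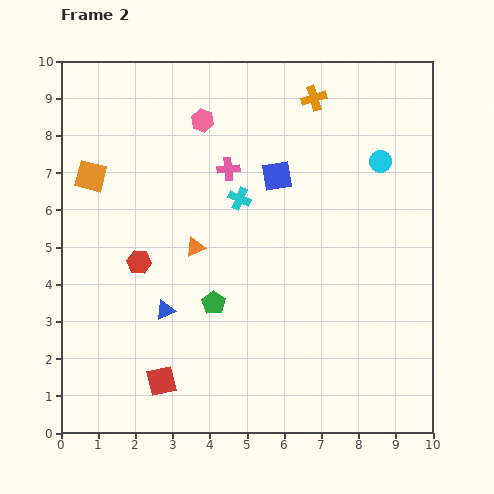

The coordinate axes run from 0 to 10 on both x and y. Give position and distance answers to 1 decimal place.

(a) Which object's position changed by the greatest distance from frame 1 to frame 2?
the cyan cross

(moved 3.7; next 3.4)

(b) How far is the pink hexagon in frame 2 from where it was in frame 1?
0.8

The pink hexagon moved from (3.9, 7.6) to (3.8, 8.4), a distance of √(0.1² + 0.8²) ≈ 0.8.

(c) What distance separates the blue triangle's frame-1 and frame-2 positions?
2.3

The blue triangle moved from (0.8, 2.2) to (2.8, 3.3), a distance of √(2.0² + 1.1²) ≈ 2.3.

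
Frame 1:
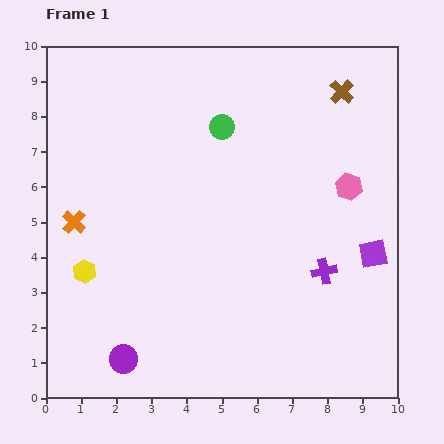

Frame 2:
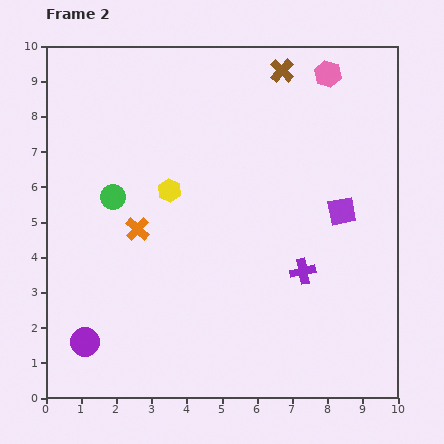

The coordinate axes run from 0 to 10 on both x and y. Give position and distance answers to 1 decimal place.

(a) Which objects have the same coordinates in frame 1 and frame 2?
none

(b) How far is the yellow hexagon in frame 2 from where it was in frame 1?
3.3

The yellow hexagon moved from (1.1, 3.6) to (3.5, 5.9), a distance of √(2.4² + 2.3²) ≈ 3.3.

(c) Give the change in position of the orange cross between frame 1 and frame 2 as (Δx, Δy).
(1.8, -0.2)

The orange cross was at (0.8, 5.0) in frame 1 and (2.6, 4.8) in frame 2.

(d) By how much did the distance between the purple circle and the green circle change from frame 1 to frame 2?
-3.0

Distance in frame 1: 7.2. Distance in frame 2: 4.2.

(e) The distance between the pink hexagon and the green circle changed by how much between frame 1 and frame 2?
+3.0

Distance in frame 1: 4.0. Distance in frame 2: 7.0.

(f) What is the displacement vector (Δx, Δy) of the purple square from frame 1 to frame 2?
(-0.9, 1.2)

The purple square was at (9.3, 4.1) in frame 1 and (8.4, 5.3) in frame 2.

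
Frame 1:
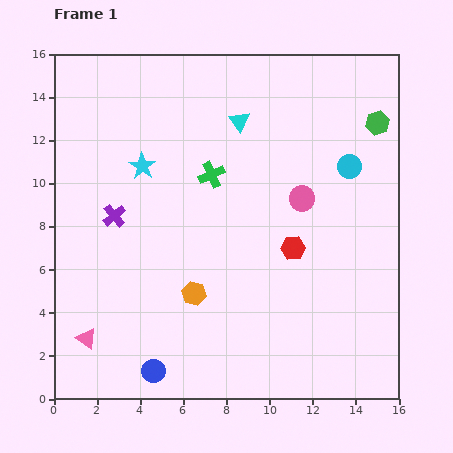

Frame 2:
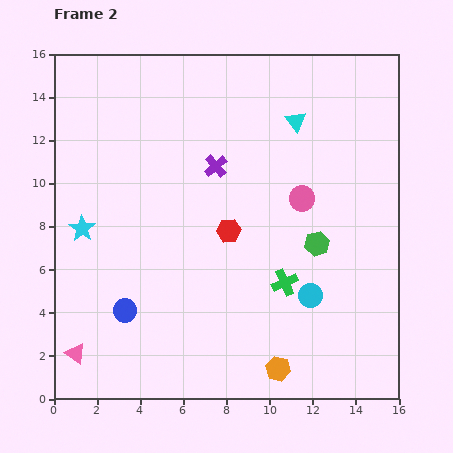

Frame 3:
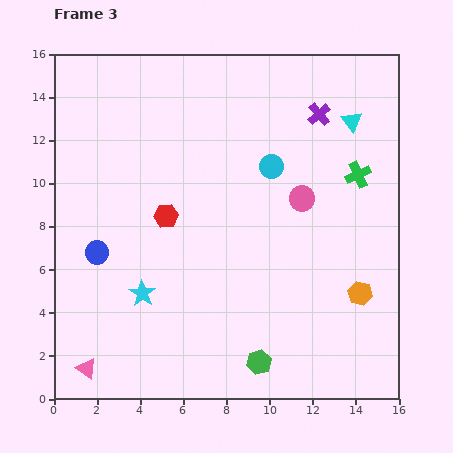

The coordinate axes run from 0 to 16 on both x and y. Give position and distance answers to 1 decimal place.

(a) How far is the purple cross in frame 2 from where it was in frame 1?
5.2

The purple cross moved from (2.8, 8.5) to (7.5, 10.8), a distance of √(4.7² + 2.3²) ≈ 5.2.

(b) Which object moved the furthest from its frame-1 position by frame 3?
the green hexagon

(moved 12.4; next 10.6)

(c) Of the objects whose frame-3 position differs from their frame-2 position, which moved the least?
the pink triangle

(moved 0.9)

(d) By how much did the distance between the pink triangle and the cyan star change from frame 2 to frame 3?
-1.4

Distance in frame 2: 5.8. Distance in frame 3: 4.4.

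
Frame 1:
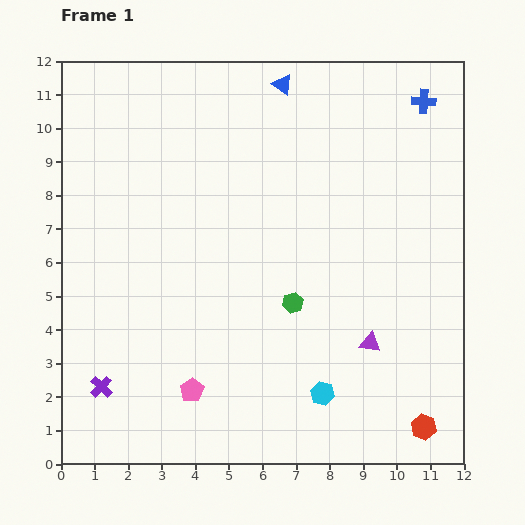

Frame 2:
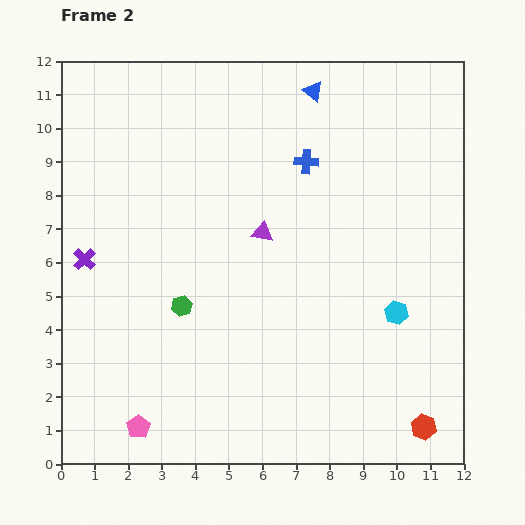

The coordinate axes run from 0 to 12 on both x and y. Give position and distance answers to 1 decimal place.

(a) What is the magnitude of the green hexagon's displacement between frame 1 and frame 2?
3.3

The green hexagon moved from (6.9, 4.8) to (3.6, 4.7), a distance of √(3.3² + 0.1²) ≈ 3.3.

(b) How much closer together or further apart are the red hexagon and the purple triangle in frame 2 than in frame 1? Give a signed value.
+4.5

Distance in frame 1: 3.0. Distance in frame 2: 7.5.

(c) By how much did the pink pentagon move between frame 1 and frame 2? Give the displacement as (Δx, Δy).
(-1.6, -1.1)

The pink pentagon was at (3.9, 2.2) in frame 1 and (2.3, 1.1) in frame 2.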